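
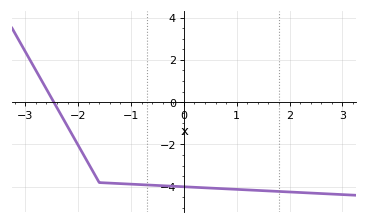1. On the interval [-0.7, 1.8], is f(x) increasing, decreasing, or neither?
decreasing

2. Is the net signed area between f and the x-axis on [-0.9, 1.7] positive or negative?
negative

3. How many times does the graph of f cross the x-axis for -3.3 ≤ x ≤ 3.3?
1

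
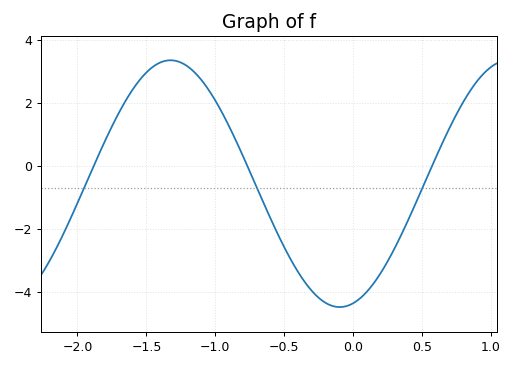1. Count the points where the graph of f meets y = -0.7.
3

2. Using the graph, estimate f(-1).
2.07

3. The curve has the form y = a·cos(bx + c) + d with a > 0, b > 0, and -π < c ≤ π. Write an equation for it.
y = 3.92cos(2.56x - 2.89) - 0.57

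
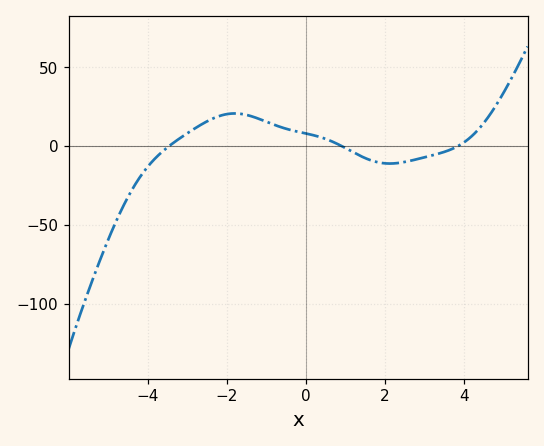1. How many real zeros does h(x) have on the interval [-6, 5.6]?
3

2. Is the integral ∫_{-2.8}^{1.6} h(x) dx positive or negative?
positive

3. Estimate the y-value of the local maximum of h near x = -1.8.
20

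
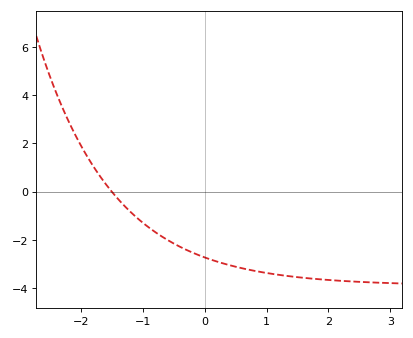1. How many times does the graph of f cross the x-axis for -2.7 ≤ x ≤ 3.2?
1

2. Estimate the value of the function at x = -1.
-1.29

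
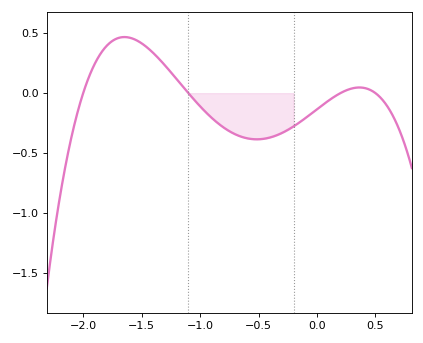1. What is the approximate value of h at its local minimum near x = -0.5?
-0.385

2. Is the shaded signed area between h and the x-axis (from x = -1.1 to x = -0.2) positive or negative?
negative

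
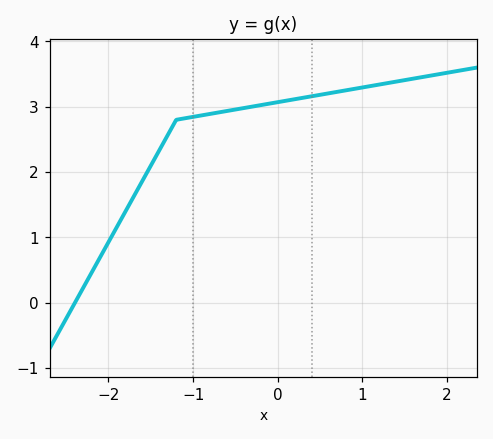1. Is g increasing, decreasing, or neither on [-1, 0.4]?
increasing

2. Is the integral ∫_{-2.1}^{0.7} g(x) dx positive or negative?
positive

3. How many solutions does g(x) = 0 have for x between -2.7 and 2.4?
1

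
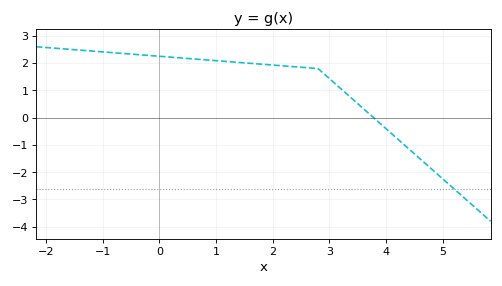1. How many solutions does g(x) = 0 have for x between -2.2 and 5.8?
1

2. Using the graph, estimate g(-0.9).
2.4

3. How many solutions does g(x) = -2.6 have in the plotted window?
1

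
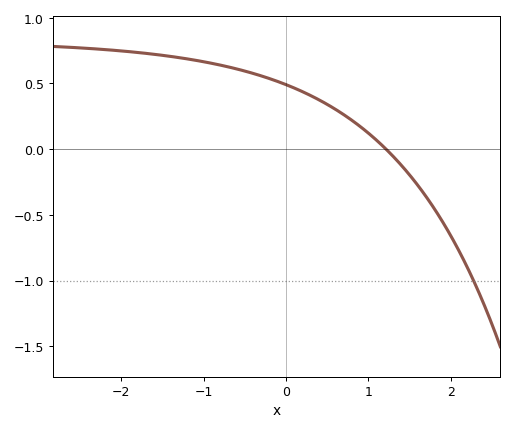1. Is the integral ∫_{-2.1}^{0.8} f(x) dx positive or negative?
positive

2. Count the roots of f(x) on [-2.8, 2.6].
1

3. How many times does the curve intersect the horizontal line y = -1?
1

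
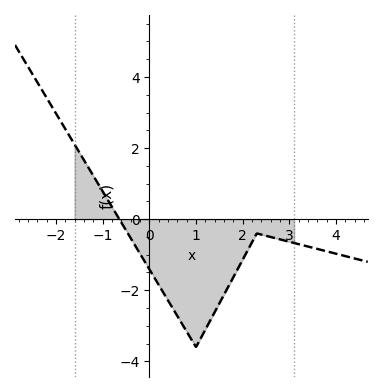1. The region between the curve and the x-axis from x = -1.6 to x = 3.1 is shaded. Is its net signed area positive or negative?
negative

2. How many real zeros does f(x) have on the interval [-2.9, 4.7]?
1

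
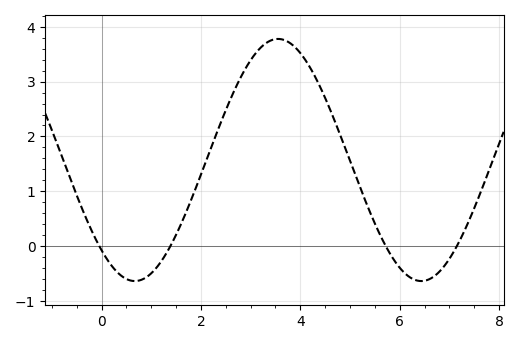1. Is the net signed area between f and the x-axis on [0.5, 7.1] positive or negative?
positive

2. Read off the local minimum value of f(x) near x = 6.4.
-0.64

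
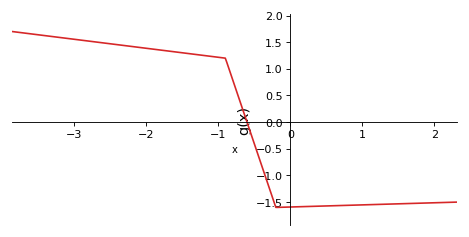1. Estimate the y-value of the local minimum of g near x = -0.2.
-1.6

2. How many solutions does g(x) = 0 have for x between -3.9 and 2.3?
1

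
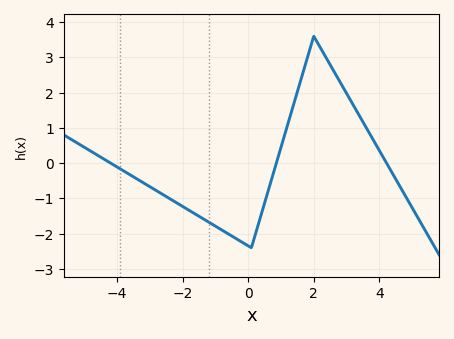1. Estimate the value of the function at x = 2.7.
2.47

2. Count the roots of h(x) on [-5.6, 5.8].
3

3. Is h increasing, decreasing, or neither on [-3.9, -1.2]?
decreasing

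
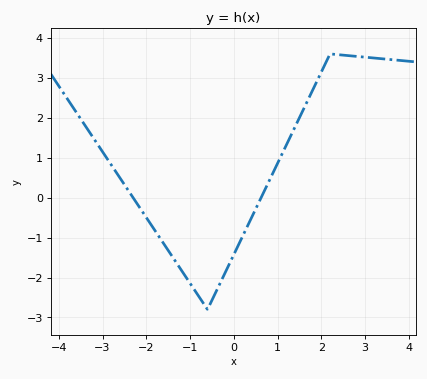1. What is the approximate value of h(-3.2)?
1.5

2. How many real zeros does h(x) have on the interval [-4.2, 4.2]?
2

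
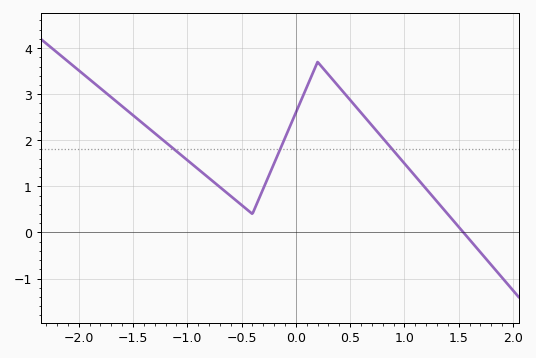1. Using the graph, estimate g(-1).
1.57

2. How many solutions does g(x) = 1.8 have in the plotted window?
3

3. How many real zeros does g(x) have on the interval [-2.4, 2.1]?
1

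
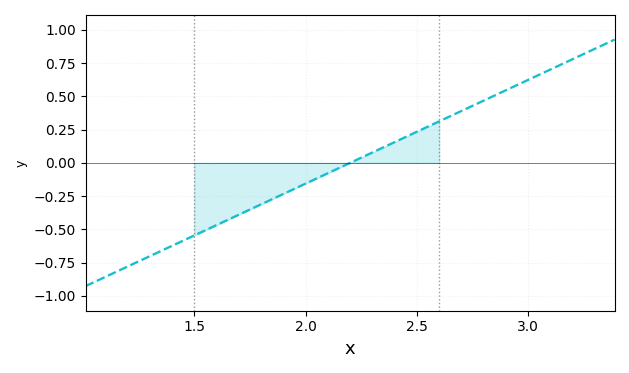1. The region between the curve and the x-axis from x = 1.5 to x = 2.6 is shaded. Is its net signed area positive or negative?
negative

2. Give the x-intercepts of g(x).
2.2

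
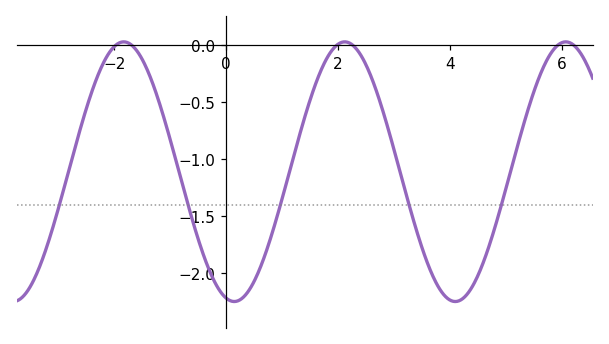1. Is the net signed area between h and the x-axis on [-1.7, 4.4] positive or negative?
negative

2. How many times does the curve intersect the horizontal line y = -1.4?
5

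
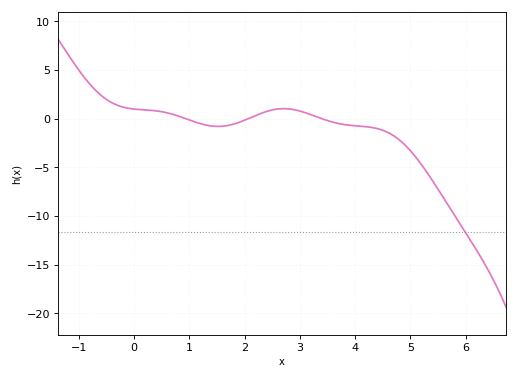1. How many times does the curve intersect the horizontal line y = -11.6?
1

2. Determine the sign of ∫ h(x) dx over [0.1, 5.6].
negative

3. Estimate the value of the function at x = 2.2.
0.331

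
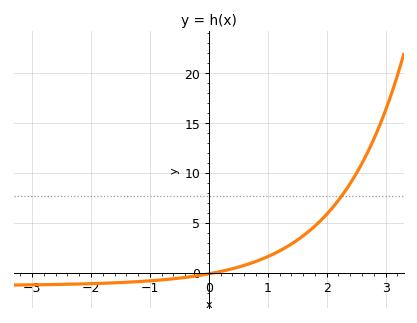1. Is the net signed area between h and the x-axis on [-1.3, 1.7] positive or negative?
positive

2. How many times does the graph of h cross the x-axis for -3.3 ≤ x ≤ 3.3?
1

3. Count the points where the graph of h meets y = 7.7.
1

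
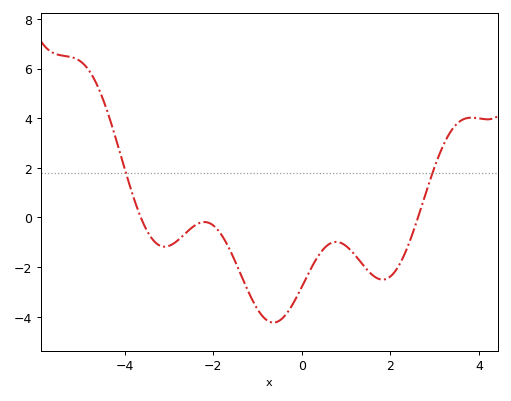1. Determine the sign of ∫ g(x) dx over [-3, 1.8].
negative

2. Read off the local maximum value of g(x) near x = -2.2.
-0.2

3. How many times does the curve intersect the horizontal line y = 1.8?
2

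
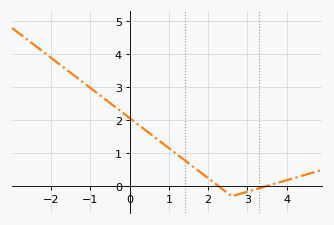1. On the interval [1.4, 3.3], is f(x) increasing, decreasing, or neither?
neither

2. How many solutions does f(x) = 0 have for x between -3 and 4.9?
2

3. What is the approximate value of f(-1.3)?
3.25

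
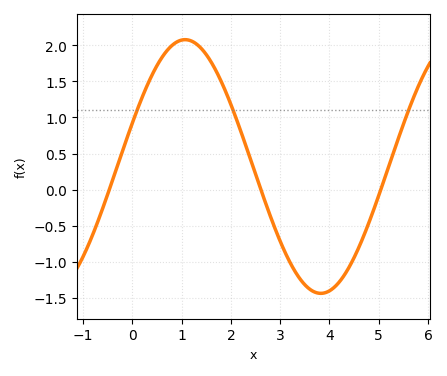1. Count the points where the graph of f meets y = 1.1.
3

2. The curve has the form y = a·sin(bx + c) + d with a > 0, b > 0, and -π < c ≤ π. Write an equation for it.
y = 1.76sin(1.1x + 0.35) + 0.32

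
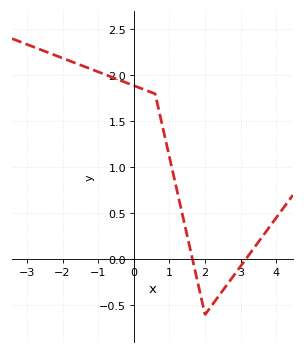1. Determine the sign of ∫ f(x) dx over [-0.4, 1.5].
positive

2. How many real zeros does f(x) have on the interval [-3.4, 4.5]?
2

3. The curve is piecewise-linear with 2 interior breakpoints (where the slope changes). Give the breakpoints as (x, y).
(0.6, 1.8); (2, -0.6)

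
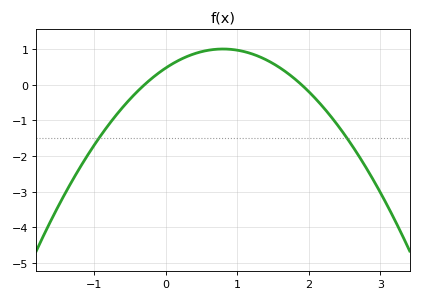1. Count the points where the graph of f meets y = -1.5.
2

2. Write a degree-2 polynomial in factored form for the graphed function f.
y = -0.83(x + 0.3)(x - 1.9)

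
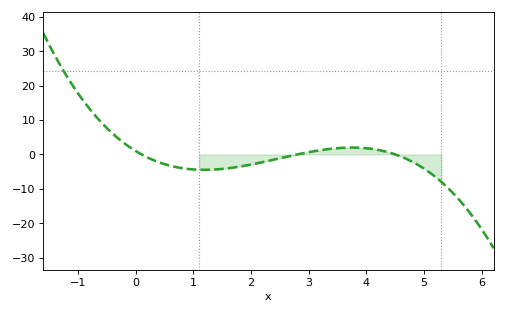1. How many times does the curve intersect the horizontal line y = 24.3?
1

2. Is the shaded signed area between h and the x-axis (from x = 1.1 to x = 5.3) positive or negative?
negative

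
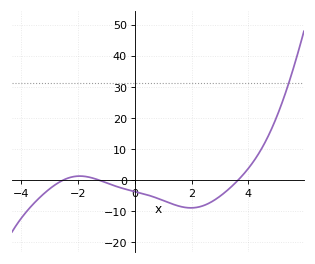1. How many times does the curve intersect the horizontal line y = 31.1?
1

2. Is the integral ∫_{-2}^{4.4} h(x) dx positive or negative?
negative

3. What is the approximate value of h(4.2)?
6.17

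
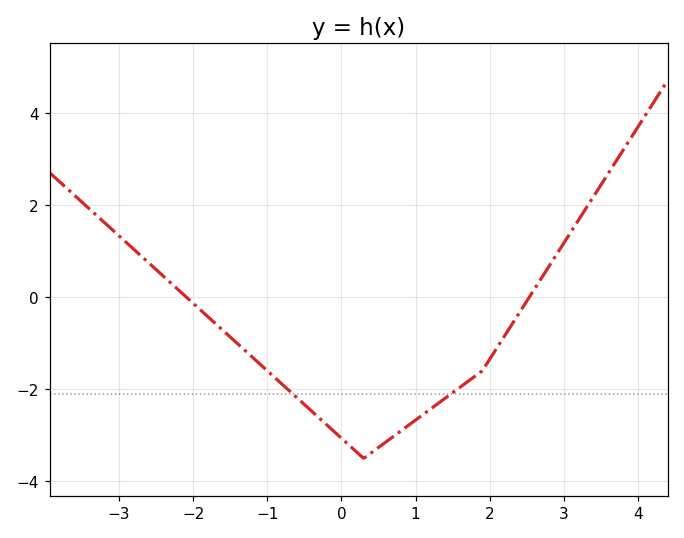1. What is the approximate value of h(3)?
1.2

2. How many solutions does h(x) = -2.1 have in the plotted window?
2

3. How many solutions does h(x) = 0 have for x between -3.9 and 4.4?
2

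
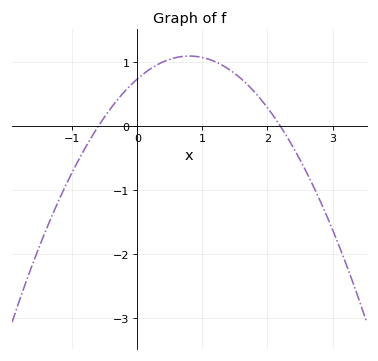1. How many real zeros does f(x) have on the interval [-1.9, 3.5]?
2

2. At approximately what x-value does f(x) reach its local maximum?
0.8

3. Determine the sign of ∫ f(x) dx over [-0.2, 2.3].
positive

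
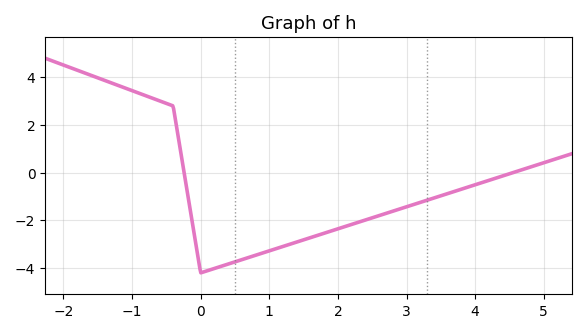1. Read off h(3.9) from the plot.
-0.598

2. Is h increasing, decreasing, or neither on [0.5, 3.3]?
increasing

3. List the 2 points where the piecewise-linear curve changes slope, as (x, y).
(-0.4, 2.8); (0, -4.2)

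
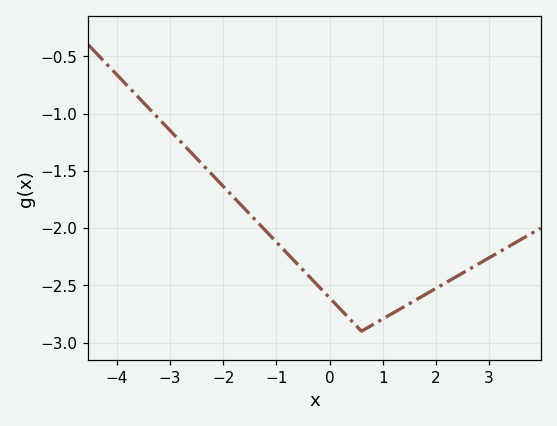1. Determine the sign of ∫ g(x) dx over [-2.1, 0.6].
negative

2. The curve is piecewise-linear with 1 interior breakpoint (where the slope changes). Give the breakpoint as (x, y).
(0.6, -2.9)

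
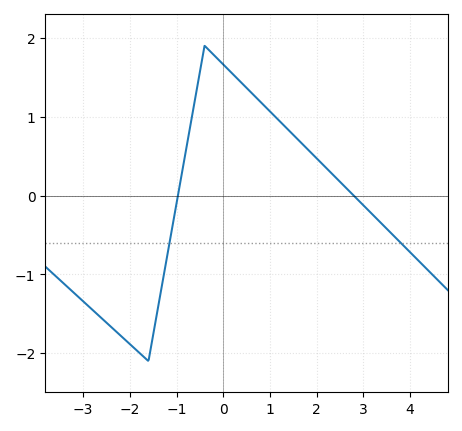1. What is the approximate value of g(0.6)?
1.3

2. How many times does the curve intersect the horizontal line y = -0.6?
2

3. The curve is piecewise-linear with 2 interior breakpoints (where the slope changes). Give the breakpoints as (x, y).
(-1.6, -2.1); (-0.4, 1.9)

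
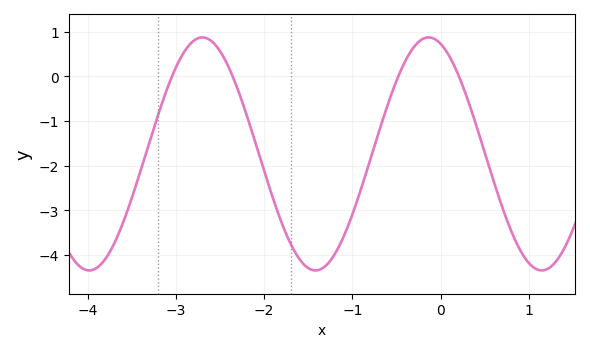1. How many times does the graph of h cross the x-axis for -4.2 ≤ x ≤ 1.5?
4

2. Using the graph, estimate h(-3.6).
-3.3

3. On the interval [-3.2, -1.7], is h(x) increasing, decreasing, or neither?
neither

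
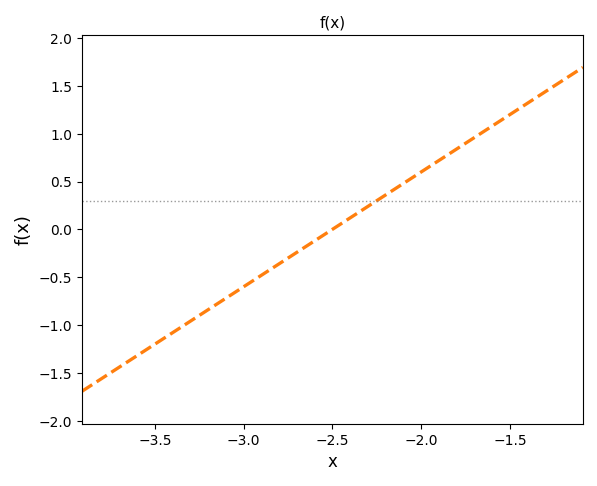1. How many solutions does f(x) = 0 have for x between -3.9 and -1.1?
1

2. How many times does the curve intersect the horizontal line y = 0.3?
1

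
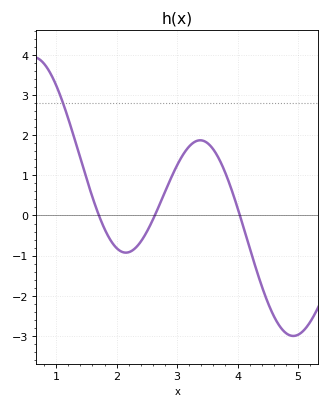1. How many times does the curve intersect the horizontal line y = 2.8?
1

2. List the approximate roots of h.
1.71, 2.63, 4.04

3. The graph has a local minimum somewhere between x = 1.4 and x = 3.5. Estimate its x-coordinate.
2.15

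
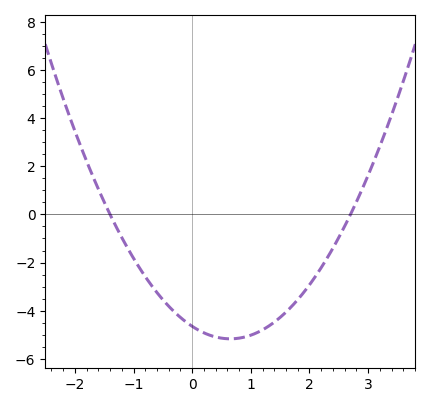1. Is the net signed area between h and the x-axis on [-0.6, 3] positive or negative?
negative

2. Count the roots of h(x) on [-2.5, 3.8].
2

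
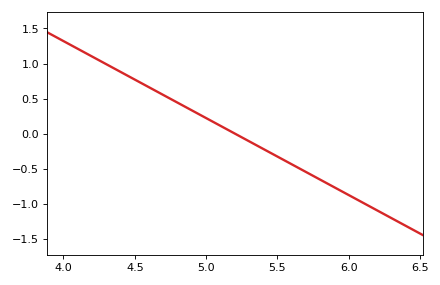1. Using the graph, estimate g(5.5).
-0.35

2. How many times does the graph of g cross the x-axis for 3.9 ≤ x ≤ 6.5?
1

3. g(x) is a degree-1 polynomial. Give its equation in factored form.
y = -1.1(x - 5.2)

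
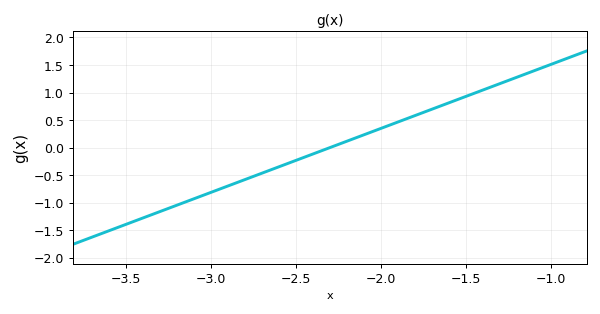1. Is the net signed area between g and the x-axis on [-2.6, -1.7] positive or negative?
positive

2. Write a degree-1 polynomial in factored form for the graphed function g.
y = 1.16(x + 2.3)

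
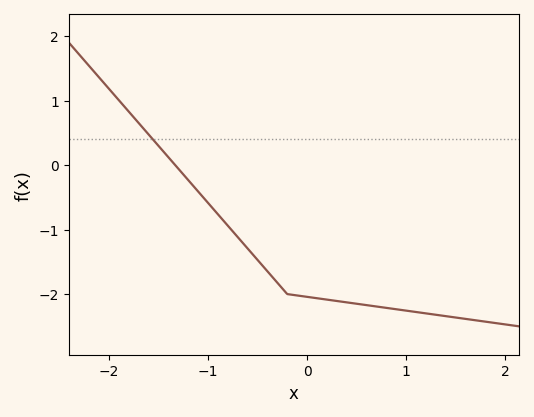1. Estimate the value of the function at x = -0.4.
-1.65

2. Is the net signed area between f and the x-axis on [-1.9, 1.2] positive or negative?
negative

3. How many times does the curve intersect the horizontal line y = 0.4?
1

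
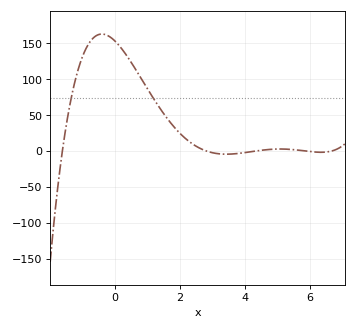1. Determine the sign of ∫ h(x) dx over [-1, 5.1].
positive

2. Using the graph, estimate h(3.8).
-5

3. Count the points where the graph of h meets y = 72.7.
2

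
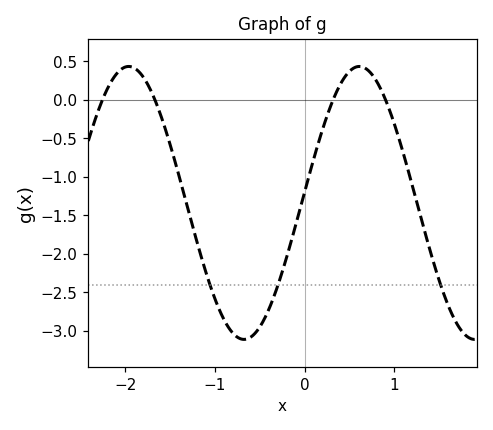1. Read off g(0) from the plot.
-1.2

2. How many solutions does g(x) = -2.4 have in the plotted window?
3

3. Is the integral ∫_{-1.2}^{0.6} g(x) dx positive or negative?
negative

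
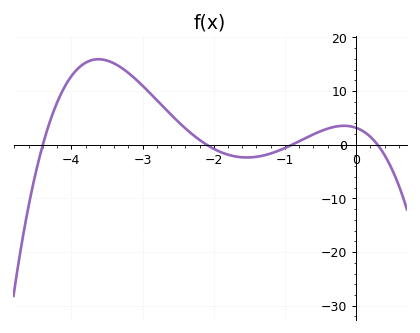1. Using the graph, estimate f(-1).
-0.613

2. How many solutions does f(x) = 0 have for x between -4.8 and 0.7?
4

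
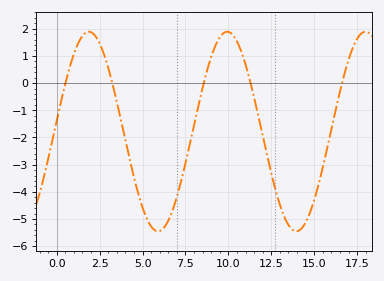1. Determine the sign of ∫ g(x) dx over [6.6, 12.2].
negative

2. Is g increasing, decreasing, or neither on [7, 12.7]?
neither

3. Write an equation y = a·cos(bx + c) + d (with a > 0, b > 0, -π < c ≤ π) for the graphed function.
y = 3.67cos(0.78x - 1.5) - 1.78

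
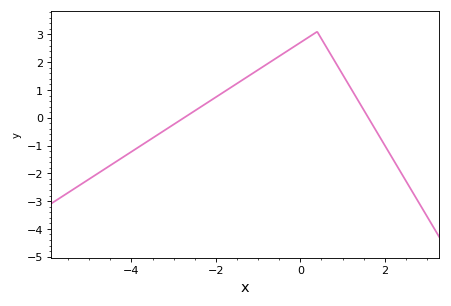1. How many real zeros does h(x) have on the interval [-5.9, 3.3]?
2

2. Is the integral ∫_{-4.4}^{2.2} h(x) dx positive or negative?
positive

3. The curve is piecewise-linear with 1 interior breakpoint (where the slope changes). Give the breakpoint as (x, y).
(0.4, 3.1)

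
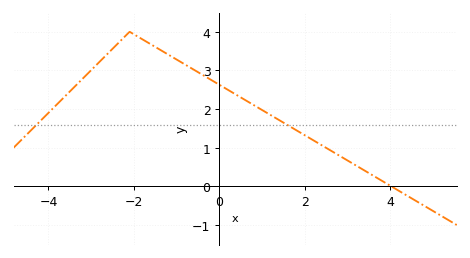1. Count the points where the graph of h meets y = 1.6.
2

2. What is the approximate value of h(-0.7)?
3.09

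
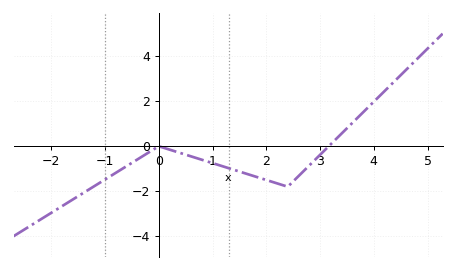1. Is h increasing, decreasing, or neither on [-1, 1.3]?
neither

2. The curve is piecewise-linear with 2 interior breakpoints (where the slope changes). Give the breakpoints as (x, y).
(0, 0); (2.4, -1.8)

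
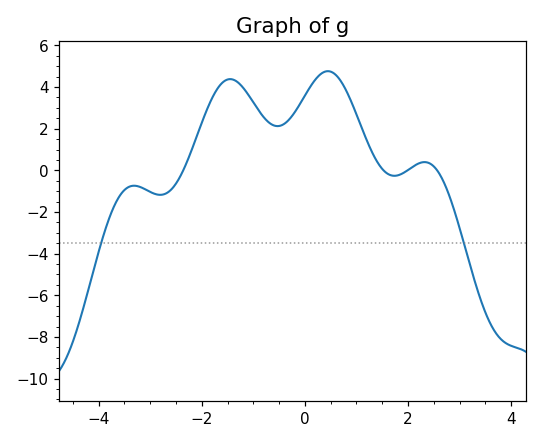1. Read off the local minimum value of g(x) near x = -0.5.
2.2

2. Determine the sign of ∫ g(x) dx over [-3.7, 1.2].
positive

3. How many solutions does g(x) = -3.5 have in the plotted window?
2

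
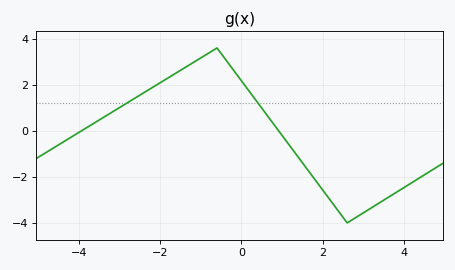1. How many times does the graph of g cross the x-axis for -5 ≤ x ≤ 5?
2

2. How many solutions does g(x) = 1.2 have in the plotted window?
2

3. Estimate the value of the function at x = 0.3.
1.4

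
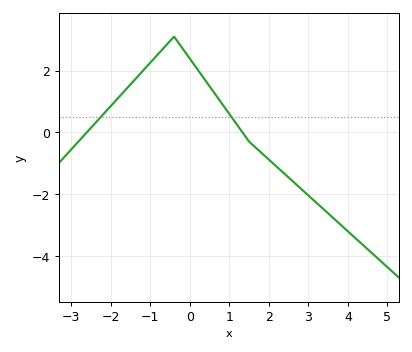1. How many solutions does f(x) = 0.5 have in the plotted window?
2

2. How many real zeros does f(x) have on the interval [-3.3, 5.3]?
2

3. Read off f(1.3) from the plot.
0.058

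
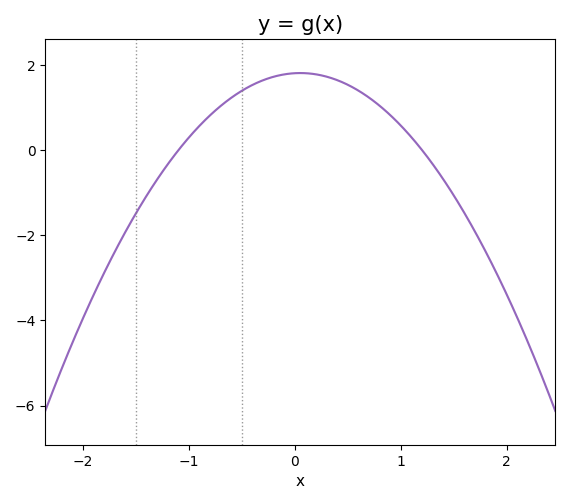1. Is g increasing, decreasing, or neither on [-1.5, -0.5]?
increasing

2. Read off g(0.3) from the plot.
1.73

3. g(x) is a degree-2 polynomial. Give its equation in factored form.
y = -1.37(x + 1.1)(x - 1.2)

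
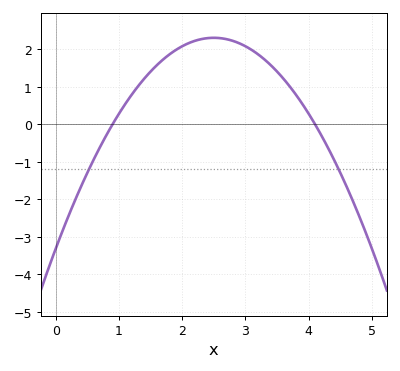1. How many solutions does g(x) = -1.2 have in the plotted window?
2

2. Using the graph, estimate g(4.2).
-0.297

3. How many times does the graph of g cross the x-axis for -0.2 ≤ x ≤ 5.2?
2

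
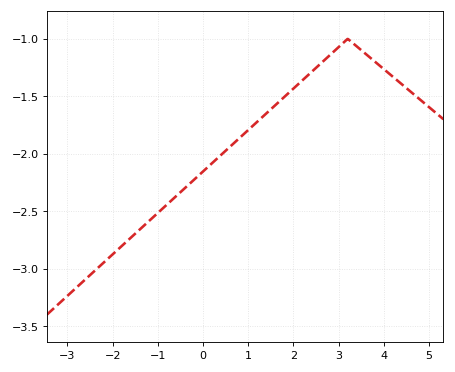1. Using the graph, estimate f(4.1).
-1.3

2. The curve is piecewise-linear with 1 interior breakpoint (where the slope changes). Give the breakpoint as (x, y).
(3.2, -1)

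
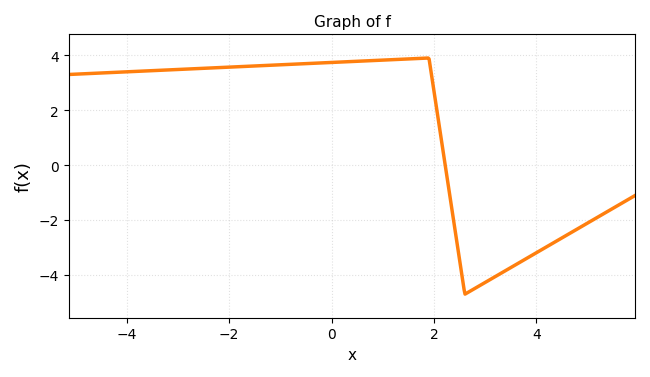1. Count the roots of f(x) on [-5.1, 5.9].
1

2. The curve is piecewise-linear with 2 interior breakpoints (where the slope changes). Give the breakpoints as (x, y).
(1.9, 3.9); (2.6, -4.7)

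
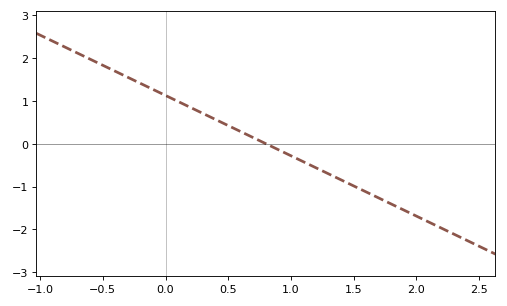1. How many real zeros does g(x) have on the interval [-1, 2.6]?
1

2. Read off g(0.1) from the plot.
1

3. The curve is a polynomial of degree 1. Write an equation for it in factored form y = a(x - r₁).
y = -1.41(x - 0.8)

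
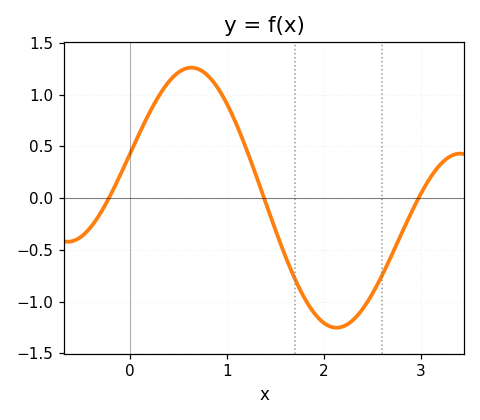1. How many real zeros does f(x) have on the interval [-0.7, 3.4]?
3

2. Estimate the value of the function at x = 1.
0.9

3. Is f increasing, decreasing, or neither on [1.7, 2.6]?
neither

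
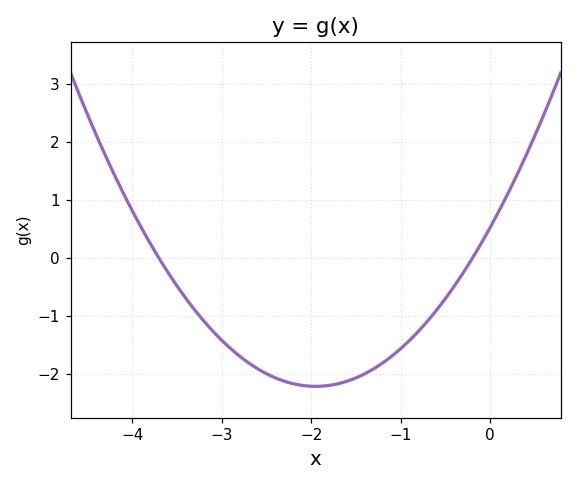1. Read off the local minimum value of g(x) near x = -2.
-2.21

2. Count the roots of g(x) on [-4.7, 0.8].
2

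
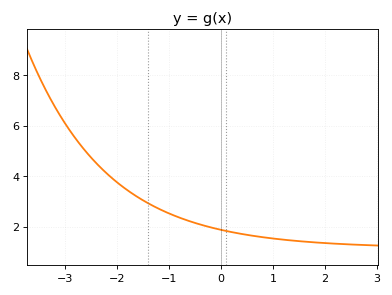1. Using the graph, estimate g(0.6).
1.64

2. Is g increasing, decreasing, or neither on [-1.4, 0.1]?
decreasing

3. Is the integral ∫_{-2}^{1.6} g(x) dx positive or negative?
positive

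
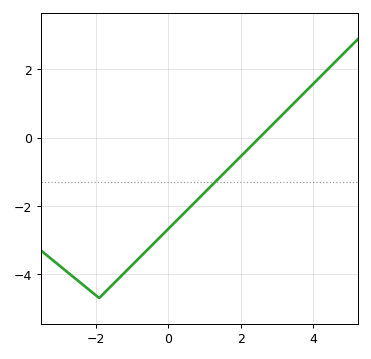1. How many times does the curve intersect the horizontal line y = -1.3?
1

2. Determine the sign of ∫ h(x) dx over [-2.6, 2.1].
negative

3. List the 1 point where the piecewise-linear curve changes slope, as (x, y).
(-1.9, -4.7)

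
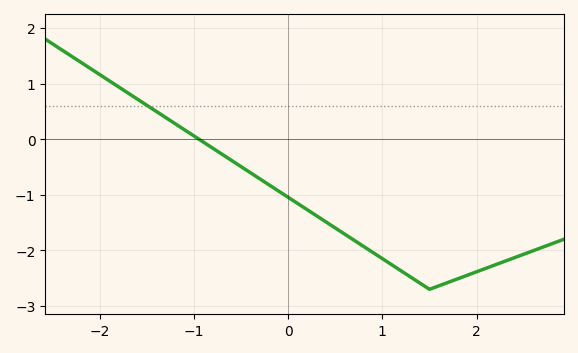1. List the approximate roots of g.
-0.946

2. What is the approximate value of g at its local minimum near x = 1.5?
-2.7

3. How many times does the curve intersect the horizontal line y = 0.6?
1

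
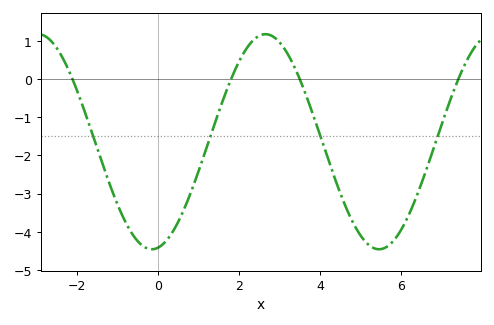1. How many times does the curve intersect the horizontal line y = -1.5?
4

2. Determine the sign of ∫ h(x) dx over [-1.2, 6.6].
negative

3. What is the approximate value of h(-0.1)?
-4.46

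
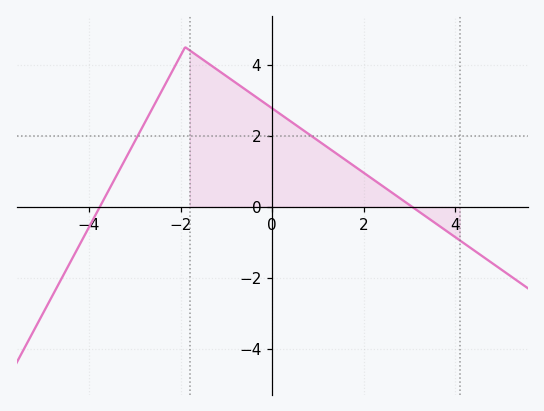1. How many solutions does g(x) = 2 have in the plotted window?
2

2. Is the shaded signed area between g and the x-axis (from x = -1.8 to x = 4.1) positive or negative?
positive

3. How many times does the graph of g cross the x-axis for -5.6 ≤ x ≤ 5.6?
2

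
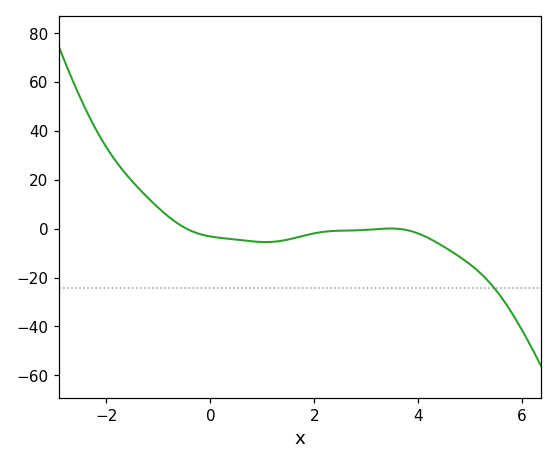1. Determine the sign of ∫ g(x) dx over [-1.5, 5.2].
negative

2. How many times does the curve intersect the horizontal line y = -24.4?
1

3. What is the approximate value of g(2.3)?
-1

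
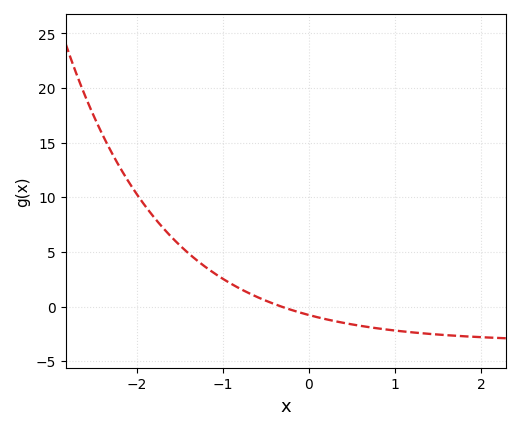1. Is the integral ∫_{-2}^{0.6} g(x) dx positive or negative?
positive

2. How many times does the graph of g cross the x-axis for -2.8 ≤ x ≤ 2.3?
1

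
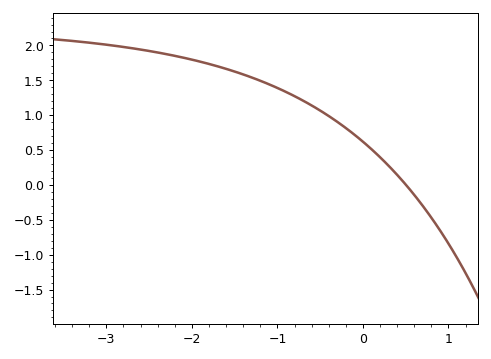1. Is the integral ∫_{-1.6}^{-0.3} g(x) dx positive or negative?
positive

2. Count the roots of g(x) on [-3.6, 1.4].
1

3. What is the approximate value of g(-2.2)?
1.85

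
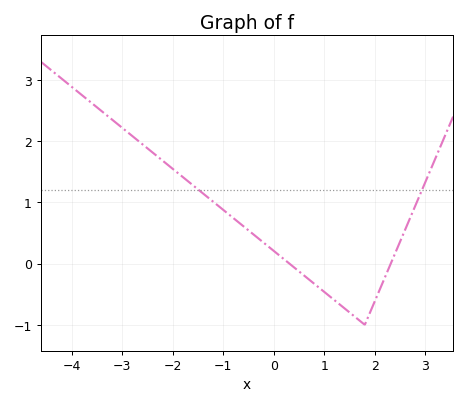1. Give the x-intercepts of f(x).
0.4, 2.4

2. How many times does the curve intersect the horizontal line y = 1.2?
2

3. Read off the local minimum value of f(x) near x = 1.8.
-1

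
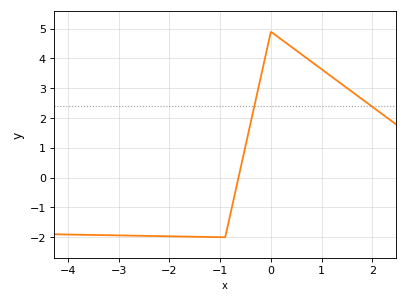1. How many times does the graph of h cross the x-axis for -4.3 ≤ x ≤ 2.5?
1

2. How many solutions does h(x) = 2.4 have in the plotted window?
2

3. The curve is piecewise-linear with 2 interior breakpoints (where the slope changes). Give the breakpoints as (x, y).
(-0.9, -2); (0, 4.9)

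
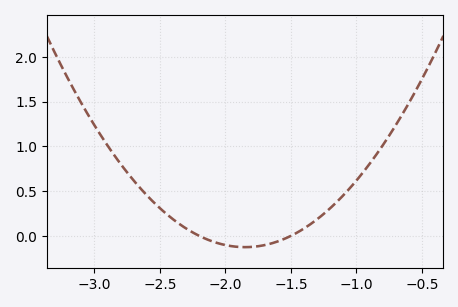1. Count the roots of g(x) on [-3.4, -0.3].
2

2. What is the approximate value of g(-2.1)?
-0.062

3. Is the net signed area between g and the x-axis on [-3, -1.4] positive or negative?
positive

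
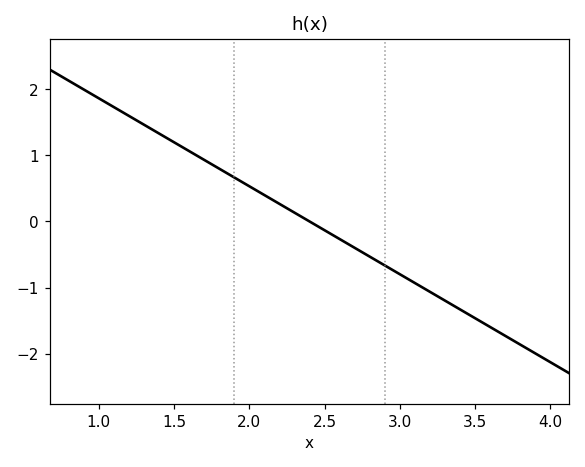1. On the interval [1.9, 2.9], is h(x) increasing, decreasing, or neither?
decreasing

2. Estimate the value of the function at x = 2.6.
-0.266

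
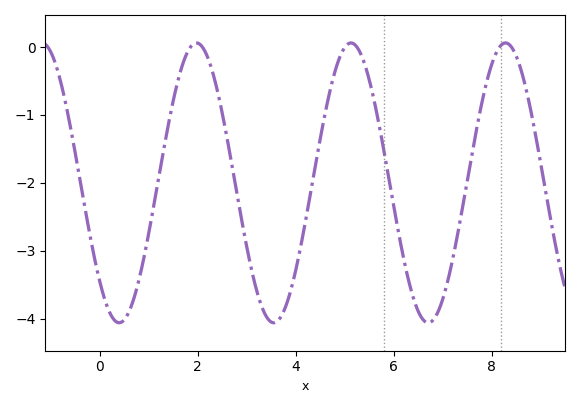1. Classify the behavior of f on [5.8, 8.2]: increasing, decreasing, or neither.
neither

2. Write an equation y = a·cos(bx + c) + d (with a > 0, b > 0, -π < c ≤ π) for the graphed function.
y = 2.06cos(2x + 2.4) - 2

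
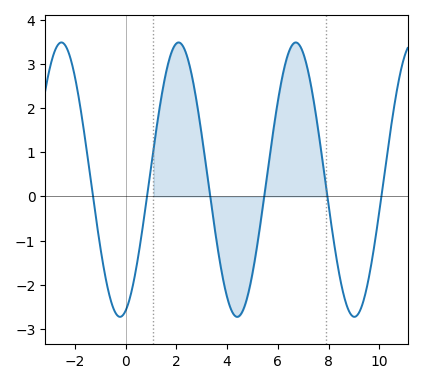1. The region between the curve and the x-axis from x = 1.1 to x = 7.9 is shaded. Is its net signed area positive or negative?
positive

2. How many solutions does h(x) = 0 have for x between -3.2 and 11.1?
6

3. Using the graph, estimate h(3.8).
-1.8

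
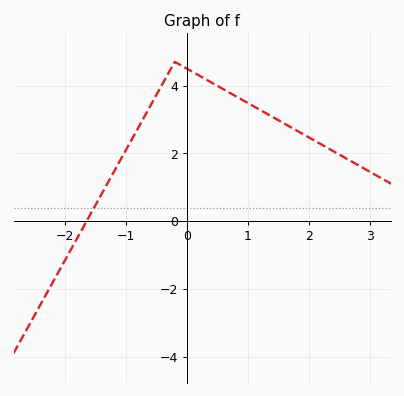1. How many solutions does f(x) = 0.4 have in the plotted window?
1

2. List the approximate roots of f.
-1.65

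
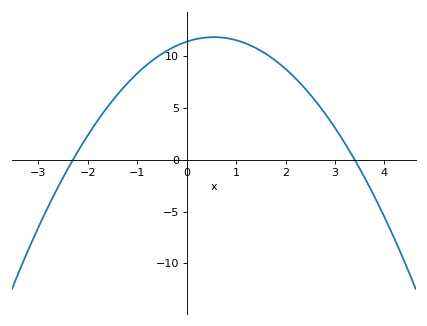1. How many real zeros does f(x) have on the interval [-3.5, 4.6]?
2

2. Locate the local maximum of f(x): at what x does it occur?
0.6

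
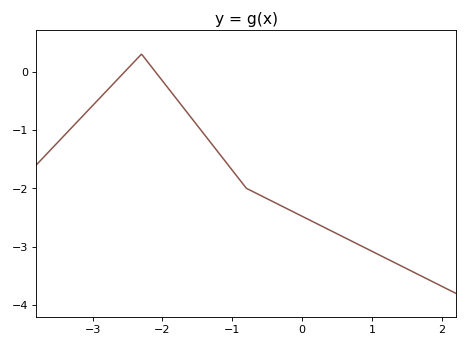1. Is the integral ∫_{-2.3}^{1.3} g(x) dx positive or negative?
negative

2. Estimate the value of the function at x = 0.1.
-2.54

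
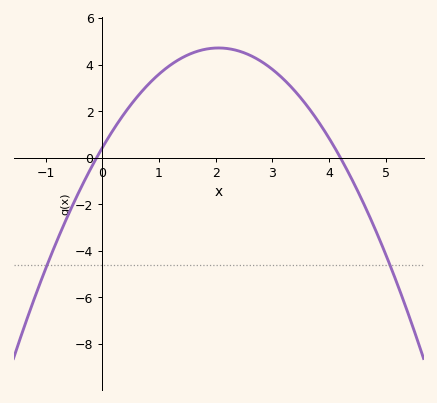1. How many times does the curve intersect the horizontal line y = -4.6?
2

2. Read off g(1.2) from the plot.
4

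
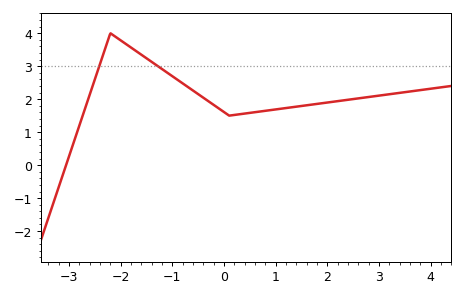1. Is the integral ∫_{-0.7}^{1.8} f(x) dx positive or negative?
positive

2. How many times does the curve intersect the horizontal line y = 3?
2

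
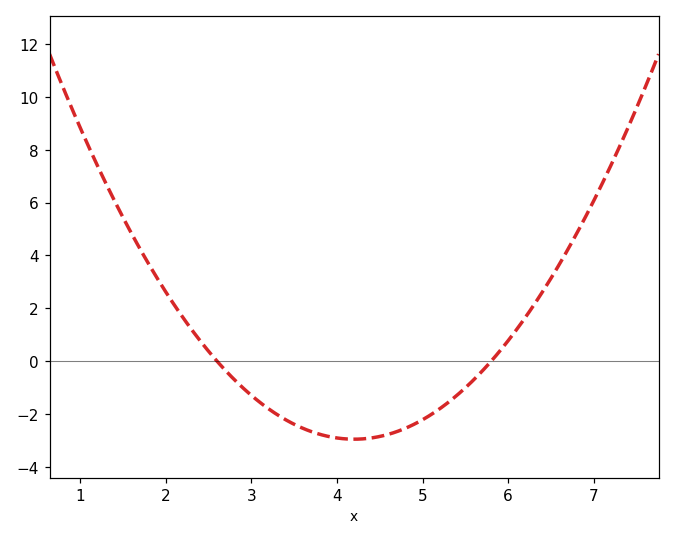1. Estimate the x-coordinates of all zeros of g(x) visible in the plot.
2.6, 5.8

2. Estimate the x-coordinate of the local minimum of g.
4.2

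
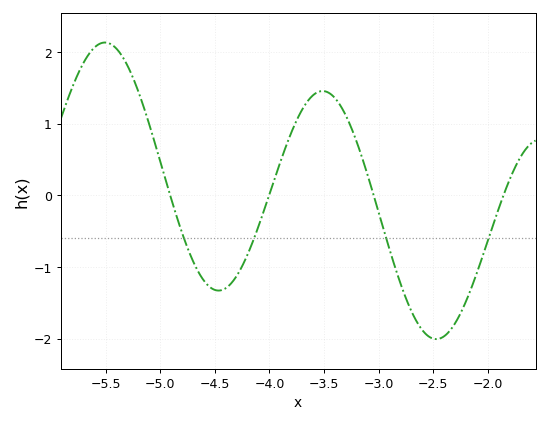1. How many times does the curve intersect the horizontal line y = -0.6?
4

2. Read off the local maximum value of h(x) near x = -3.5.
1.46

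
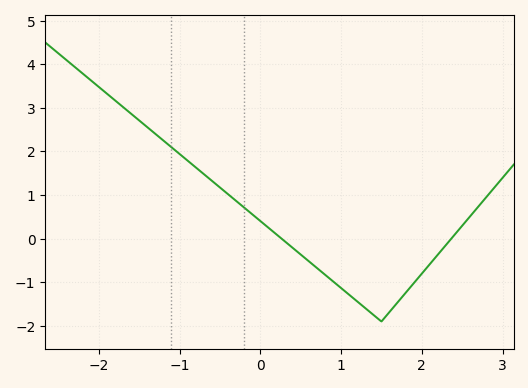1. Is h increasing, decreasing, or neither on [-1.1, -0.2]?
decreasing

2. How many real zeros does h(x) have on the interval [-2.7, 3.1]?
2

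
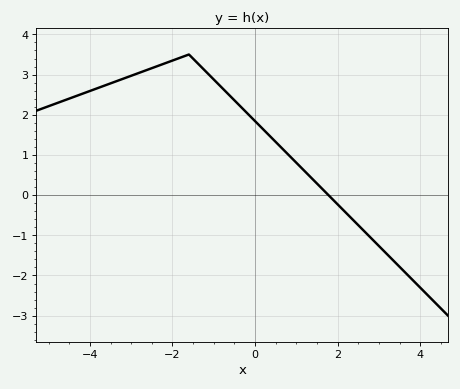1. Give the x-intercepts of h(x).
1.78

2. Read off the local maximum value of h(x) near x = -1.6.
3.5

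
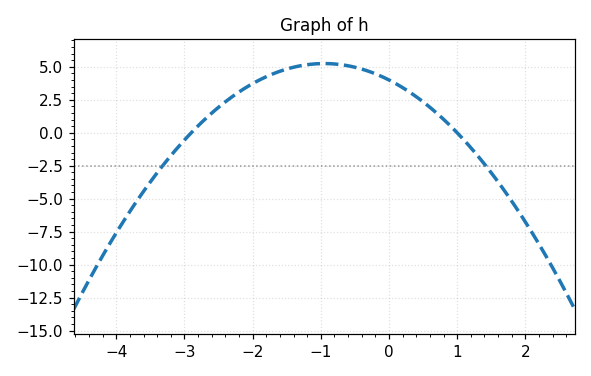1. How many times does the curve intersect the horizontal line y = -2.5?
2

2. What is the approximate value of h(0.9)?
0.5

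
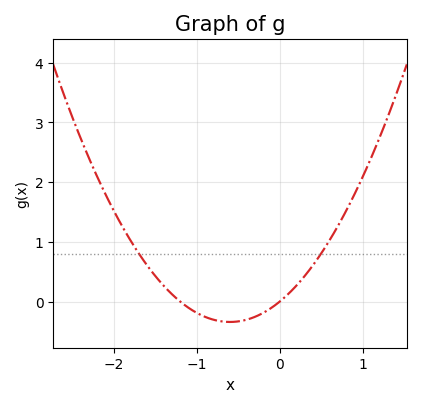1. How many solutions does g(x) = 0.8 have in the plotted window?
2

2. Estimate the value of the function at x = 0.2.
0.3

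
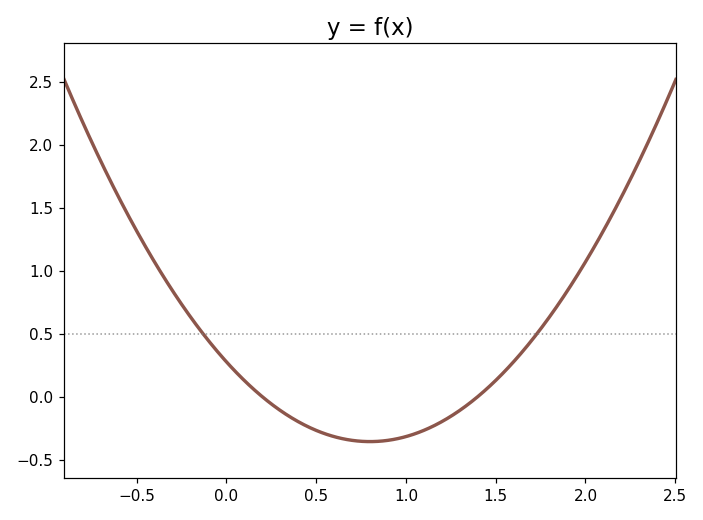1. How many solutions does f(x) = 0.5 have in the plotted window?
2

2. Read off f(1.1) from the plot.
-0.267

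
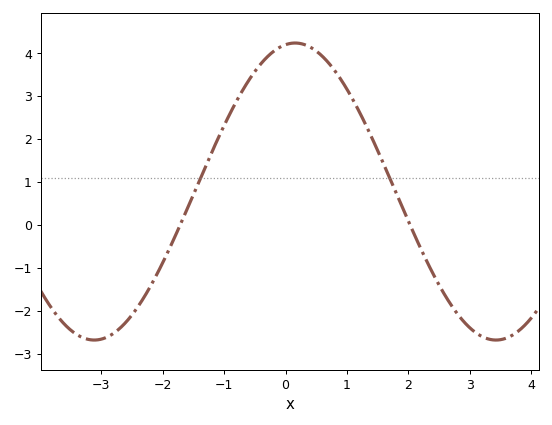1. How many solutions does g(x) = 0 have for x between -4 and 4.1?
2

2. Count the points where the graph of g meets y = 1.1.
2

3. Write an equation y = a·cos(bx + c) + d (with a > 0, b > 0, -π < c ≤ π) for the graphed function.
y = 3.46cos(0.96x - 0.15) + 0.78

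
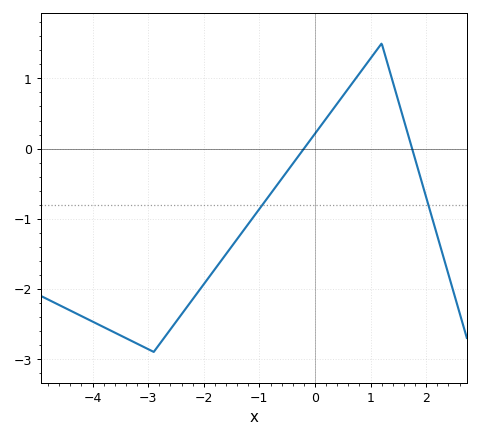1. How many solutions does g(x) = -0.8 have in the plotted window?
2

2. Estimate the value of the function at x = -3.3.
-2.74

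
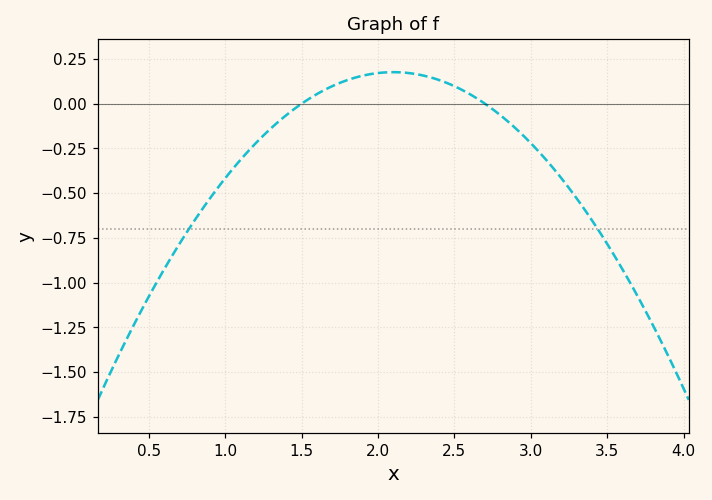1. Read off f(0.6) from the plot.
-0.926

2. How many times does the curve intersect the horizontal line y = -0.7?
2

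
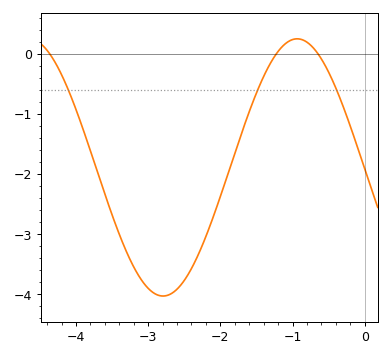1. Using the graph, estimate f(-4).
-0.927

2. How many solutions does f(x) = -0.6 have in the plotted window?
3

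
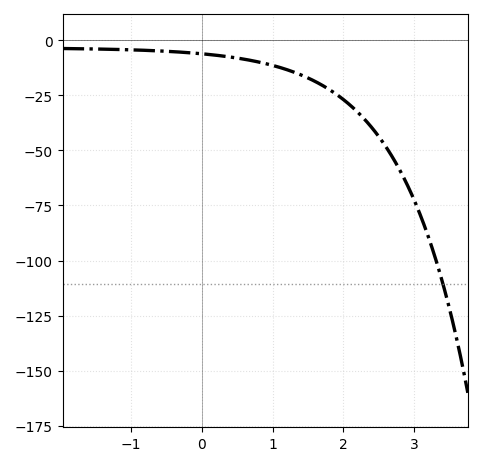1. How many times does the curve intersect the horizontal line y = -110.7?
1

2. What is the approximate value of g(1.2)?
-13.3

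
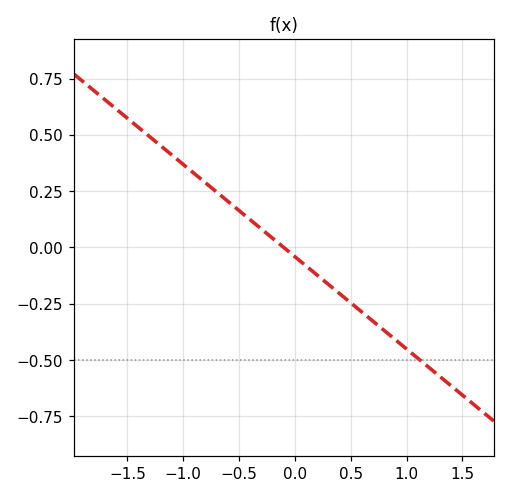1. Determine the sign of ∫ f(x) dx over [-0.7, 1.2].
negative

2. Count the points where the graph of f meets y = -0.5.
1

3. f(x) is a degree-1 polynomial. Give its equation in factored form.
y = -0.41(x + 0.1)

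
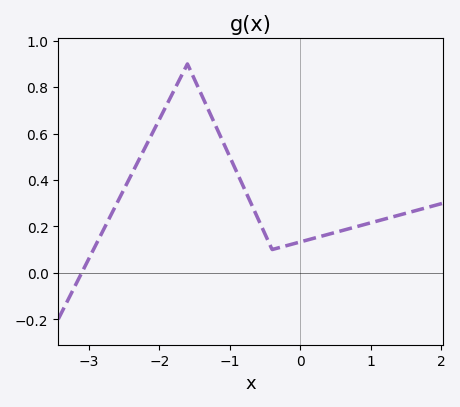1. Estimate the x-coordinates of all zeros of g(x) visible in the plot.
-3.1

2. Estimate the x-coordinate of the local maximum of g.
-1.6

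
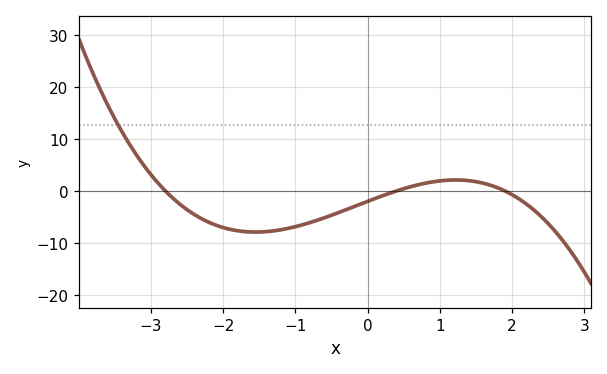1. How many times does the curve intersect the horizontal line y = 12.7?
1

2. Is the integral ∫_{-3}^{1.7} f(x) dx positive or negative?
negative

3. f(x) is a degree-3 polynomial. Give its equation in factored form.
y = -0.94(x + 2.8)(x - 0.4)(x - 1.9)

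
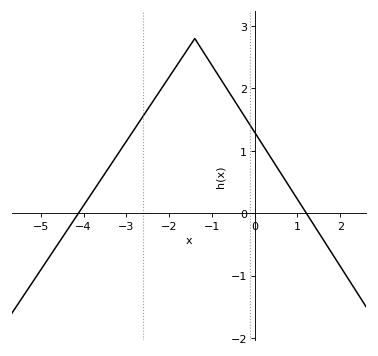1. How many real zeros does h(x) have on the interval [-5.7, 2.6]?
2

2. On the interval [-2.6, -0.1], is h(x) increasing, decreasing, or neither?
neither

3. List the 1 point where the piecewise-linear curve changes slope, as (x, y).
(-1.4, 2.8)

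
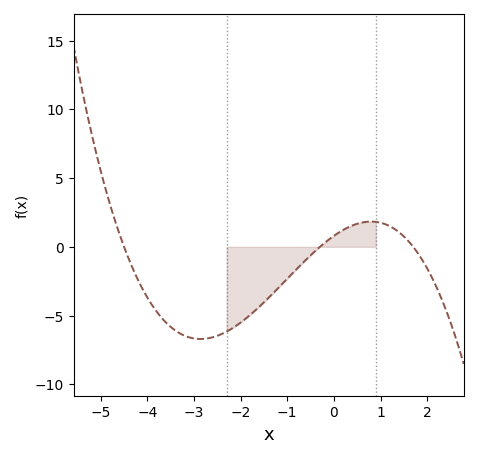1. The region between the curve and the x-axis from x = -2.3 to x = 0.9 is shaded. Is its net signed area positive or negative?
negative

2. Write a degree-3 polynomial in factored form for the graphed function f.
y = -0.35(x + 4.5)(x + 0.3)(x - 1.7)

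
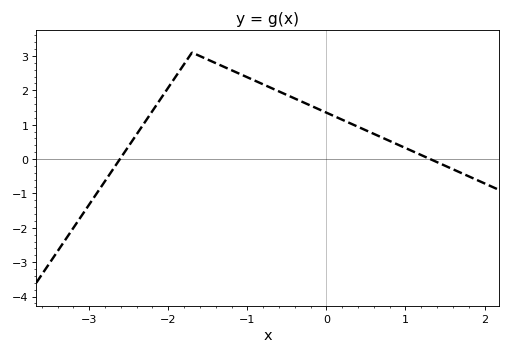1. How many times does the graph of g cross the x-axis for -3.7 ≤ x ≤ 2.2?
2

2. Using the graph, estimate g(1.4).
-0.1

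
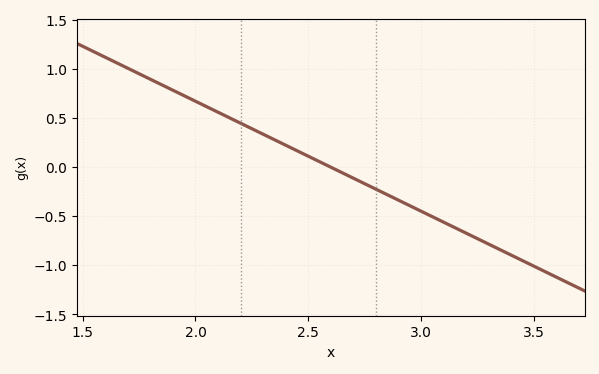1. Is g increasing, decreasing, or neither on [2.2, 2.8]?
decreasing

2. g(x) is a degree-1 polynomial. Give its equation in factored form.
y = -1.12(x - 2.6)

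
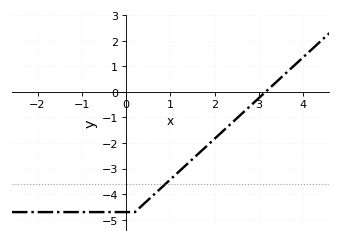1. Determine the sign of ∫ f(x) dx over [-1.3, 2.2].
negative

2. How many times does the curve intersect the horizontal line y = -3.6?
1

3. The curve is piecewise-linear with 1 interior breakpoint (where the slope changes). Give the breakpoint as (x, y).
(0.2, -4.7)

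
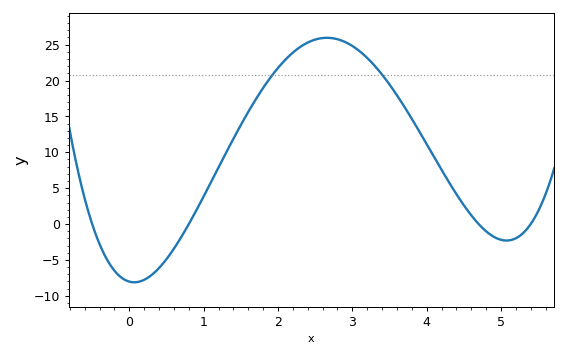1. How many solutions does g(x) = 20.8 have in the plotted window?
2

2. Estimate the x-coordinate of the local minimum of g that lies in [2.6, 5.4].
5.1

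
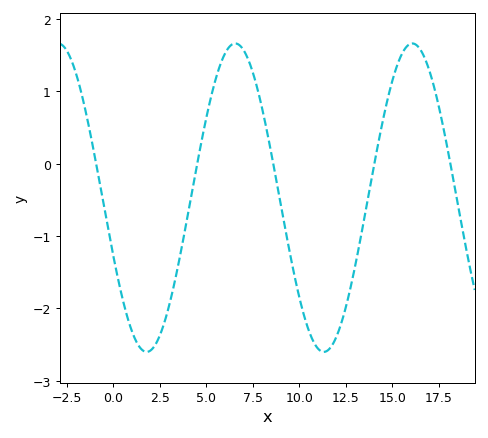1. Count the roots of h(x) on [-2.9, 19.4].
5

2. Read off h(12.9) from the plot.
-1.53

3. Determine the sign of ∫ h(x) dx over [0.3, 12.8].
negative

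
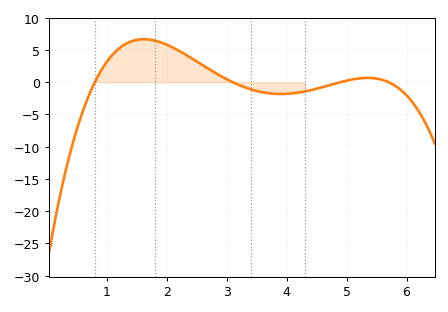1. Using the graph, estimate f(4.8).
-0.5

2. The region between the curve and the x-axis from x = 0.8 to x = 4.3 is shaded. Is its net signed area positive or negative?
positive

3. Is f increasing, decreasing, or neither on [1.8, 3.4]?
decreasing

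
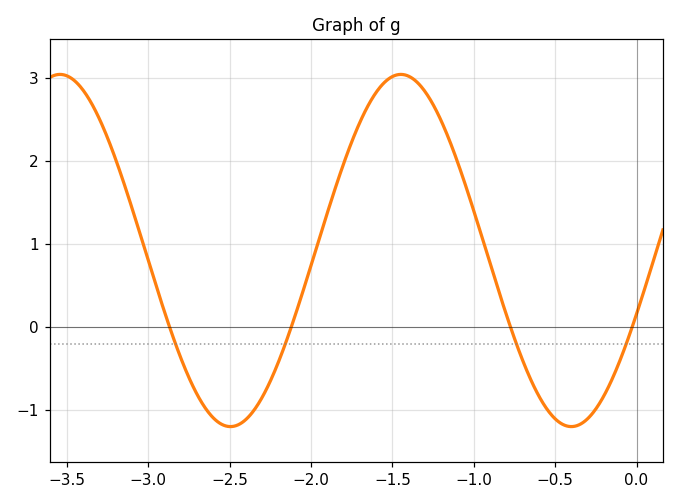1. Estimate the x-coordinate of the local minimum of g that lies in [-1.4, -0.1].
-0.4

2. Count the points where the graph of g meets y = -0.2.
4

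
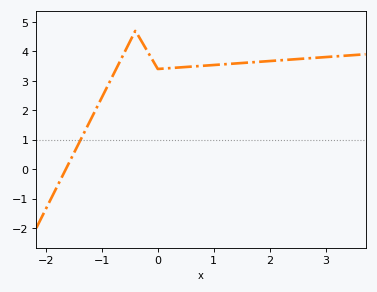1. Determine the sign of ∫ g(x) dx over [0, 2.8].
positive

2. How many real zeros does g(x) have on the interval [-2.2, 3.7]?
1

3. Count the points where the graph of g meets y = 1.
1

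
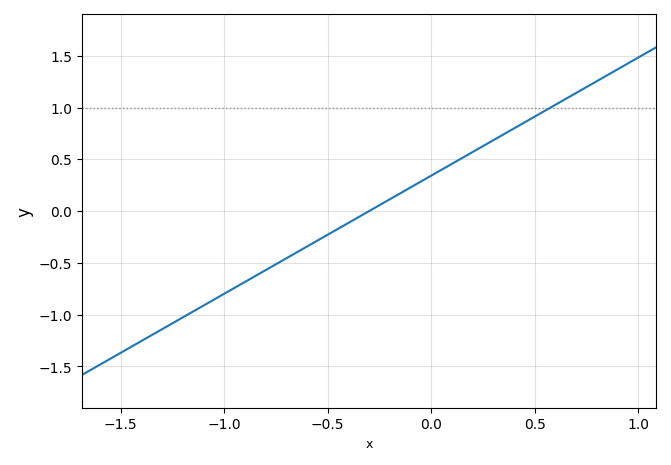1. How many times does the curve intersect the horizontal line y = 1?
1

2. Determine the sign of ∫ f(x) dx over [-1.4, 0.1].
negative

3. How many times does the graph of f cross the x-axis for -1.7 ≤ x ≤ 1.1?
1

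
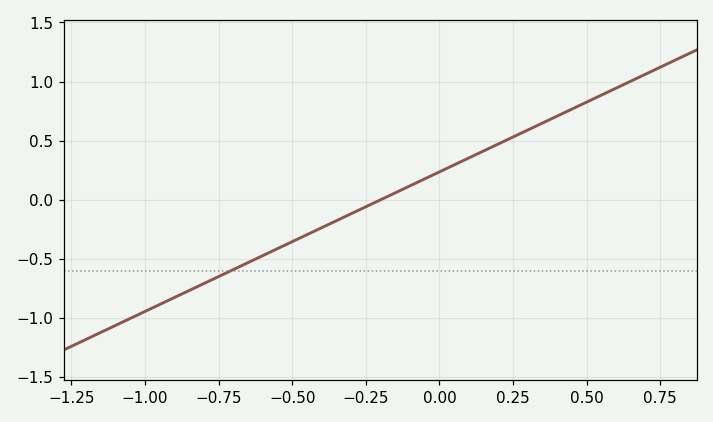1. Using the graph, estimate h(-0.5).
-0.354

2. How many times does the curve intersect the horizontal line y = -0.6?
1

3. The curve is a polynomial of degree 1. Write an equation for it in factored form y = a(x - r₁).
y = 1.18(x + 0.2)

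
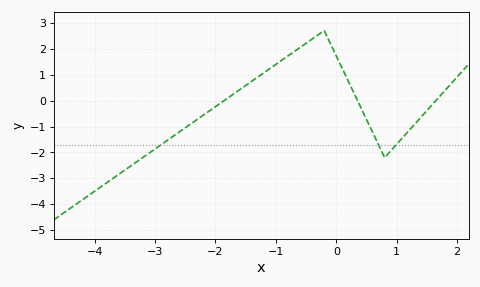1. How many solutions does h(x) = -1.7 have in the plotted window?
3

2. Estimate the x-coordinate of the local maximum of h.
-0.2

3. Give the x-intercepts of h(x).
-1.9, 0.4, 1.6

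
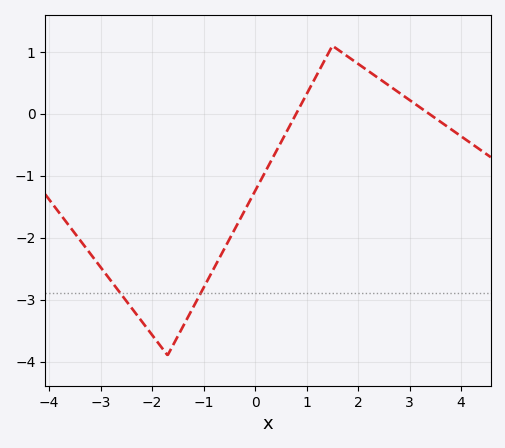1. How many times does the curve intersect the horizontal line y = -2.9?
2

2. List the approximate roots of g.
0.8, 3.4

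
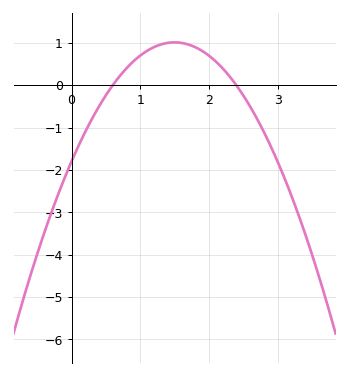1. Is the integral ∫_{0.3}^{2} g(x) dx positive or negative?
positive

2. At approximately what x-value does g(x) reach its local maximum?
1.5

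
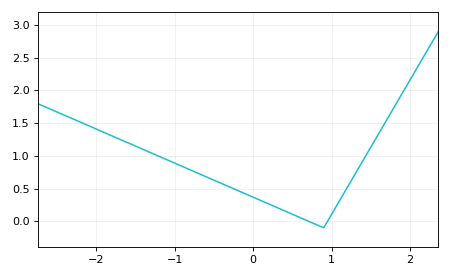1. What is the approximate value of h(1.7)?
1.55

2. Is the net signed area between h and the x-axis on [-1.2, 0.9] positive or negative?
positive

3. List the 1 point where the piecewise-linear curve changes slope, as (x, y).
(0.9, -0.1)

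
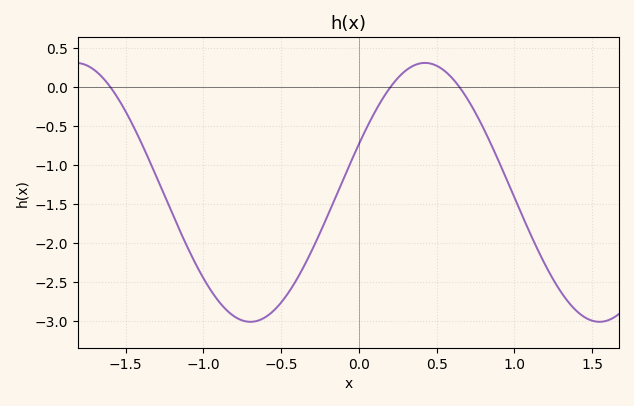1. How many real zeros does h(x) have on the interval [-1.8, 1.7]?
3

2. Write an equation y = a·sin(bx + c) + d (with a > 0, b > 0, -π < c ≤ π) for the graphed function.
y = 1.66sin(2.8x + 0.382) - 1.35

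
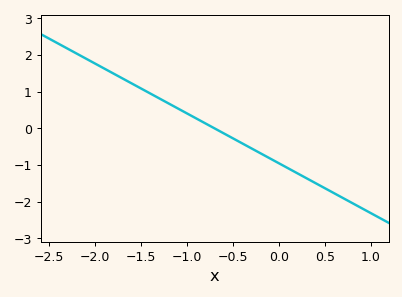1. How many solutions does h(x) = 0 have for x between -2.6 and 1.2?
1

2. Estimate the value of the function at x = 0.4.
-1.5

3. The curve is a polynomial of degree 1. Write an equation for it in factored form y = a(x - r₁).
y = -1.36(x + 0.7)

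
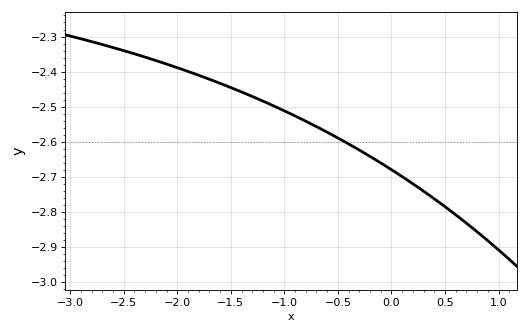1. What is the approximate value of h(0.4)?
-2.76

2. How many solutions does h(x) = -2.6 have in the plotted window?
1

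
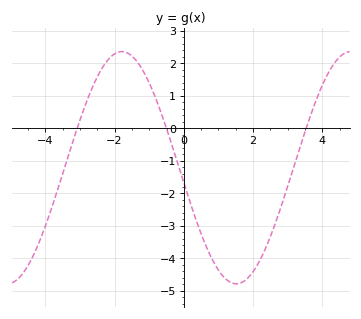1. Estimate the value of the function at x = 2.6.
-3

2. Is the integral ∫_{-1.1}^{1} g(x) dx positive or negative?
negative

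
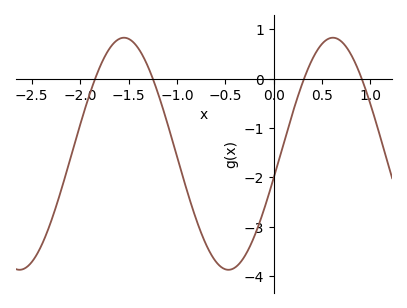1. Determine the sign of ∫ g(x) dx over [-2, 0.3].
negative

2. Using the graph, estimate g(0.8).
0.5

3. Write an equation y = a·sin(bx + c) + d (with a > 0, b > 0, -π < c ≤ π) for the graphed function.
y = 2.35sin(2.9x - 0.21) - 1.52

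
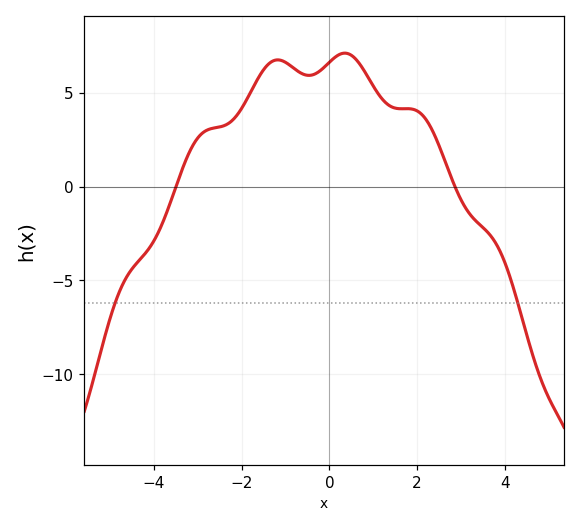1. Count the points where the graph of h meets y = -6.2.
2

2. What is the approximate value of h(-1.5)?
6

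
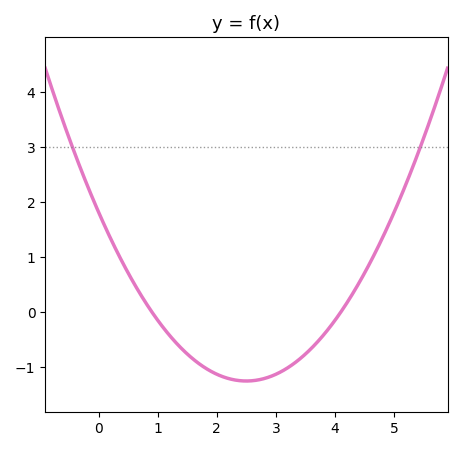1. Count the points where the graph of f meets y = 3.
2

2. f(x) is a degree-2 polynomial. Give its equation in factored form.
y = 0.49(x - 0.9)(x - 4.1)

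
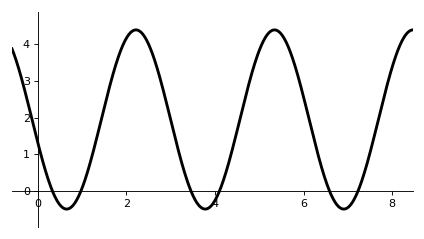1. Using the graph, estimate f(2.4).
4.23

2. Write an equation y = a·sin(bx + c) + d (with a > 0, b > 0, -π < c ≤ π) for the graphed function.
y = 2.44sin(2.01x - 2.89) + 1.95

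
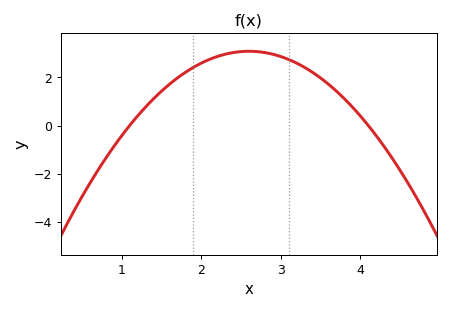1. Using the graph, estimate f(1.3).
0.767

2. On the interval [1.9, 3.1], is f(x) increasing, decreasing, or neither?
neither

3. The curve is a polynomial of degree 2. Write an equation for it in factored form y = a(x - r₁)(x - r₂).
y = -1.37(x - 1.1)(x - 4.1)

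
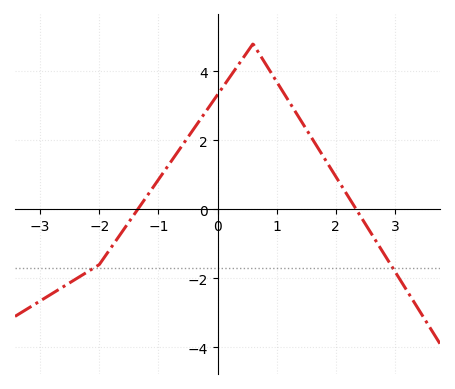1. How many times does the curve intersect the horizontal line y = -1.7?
2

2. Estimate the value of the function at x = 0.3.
4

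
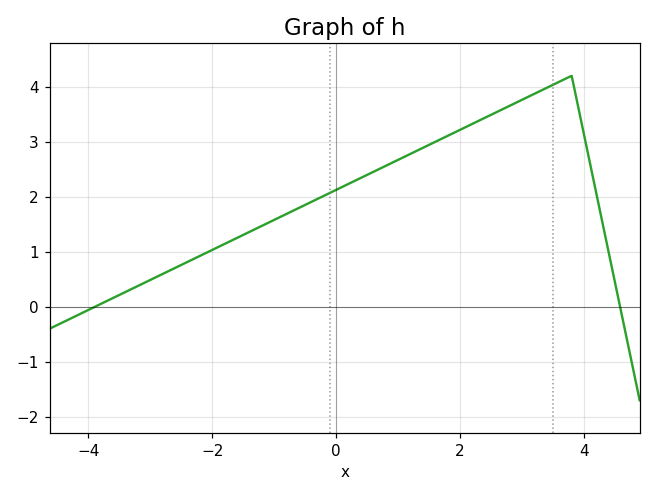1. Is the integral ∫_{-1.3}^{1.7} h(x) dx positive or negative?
positive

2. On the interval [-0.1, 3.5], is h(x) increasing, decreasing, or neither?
increasing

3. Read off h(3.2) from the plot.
3.9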